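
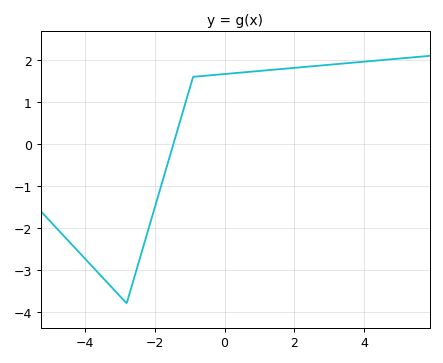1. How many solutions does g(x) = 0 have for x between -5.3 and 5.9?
1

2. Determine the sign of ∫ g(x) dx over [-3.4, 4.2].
positive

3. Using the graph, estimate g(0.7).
1.72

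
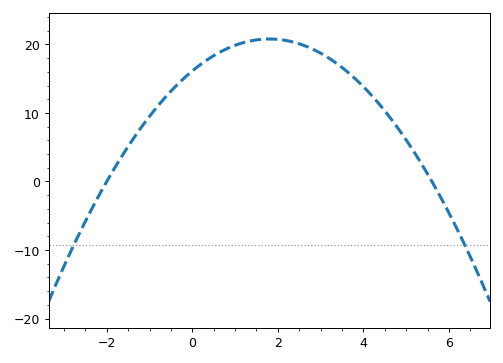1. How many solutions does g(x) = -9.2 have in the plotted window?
2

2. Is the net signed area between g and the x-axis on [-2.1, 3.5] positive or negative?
positive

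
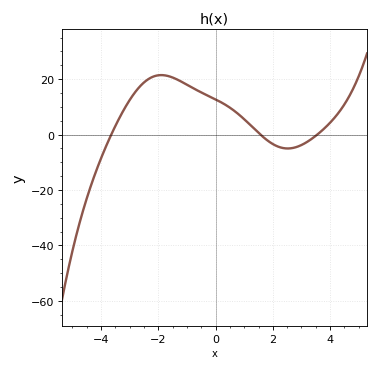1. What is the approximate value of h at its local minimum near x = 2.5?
-6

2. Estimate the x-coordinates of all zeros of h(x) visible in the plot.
-3.6, 1.6, 3.6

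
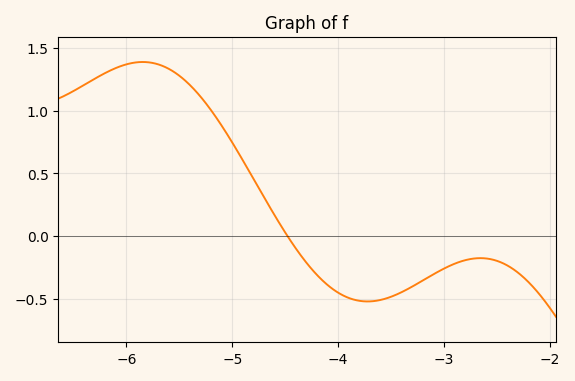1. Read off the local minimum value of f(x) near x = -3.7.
-0.5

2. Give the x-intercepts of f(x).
-4.5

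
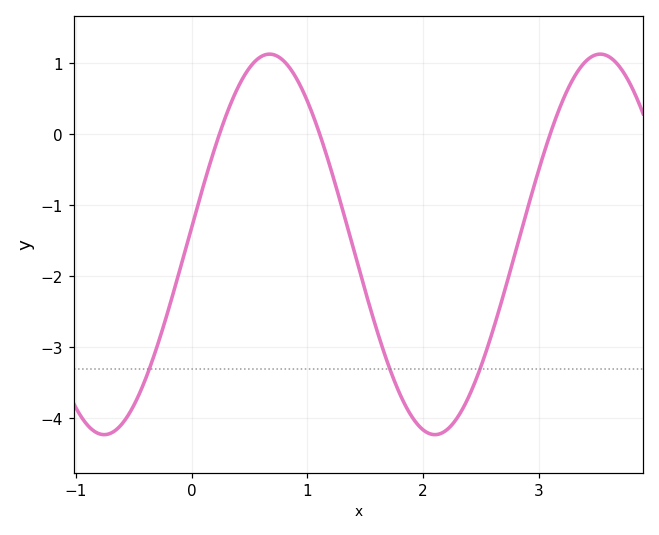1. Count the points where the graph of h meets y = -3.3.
3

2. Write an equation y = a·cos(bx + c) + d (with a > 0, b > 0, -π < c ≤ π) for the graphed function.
y = 2.68cos(2.2x - 1.48) - 1.55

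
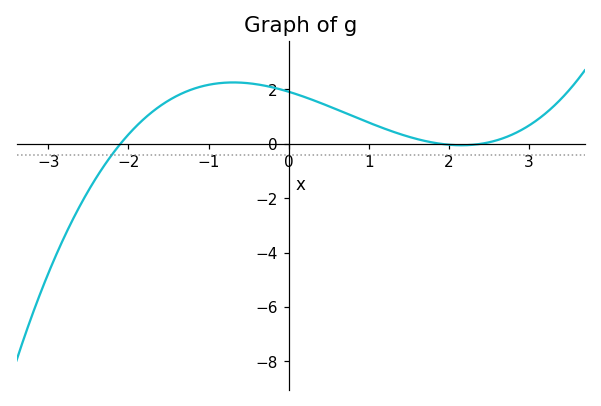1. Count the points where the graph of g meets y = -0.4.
1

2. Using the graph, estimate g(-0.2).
2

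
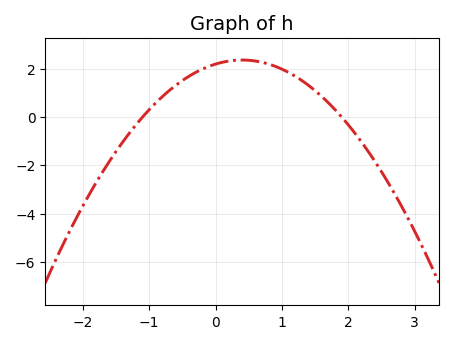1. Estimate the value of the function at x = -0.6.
1.31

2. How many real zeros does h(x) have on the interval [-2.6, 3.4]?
2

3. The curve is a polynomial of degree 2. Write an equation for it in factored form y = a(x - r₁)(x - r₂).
y = -1.05(x + 1.1)(x - 1.9)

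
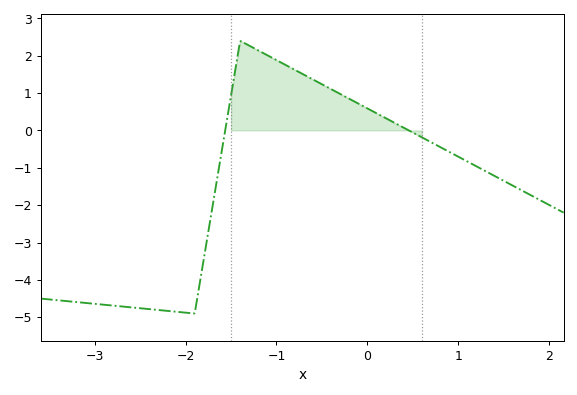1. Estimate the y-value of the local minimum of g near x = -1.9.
-4.9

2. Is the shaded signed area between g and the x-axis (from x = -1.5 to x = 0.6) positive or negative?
positive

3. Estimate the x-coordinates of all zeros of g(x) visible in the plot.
-1.56, 0.458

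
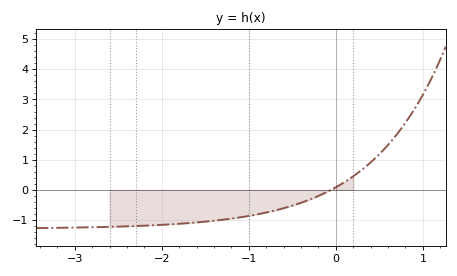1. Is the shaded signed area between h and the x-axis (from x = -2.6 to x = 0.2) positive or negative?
negative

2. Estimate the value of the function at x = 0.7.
1.84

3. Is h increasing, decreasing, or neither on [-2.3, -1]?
increasing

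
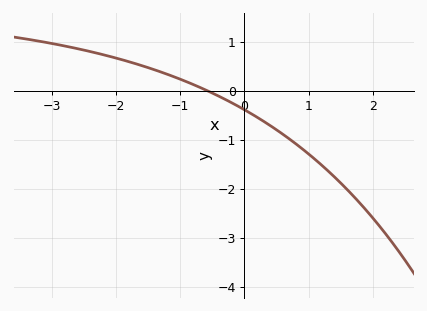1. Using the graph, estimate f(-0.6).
0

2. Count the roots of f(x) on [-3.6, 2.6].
1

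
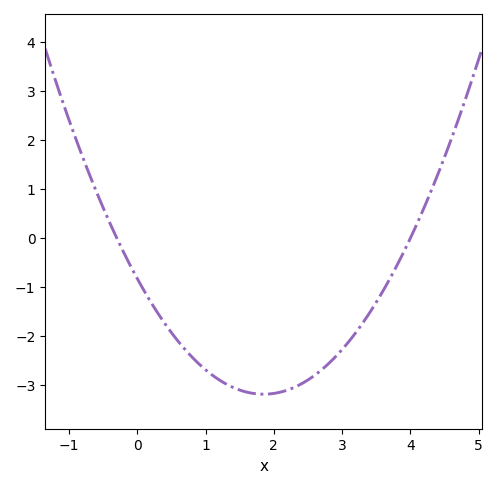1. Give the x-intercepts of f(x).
-0.3, 4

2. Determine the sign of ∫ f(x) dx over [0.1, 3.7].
negative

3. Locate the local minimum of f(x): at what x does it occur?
1.85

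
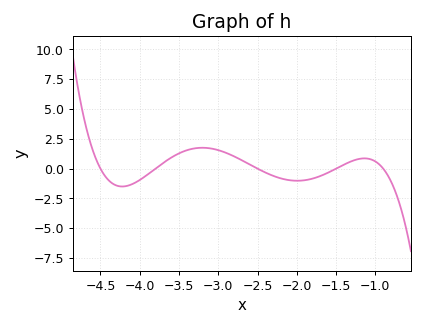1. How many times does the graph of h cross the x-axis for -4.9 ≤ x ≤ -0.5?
5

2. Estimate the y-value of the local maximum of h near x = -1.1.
0.8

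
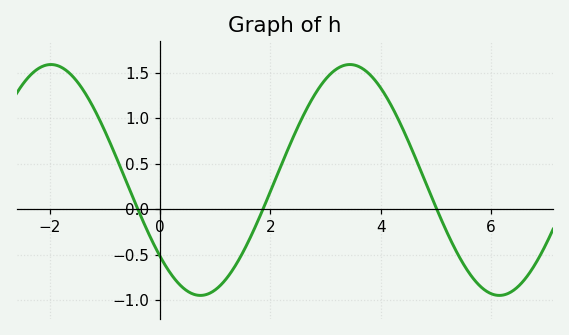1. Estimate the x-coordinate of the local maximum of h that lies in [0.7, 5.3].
3.44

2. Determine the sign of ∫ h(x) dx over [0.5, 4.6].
positive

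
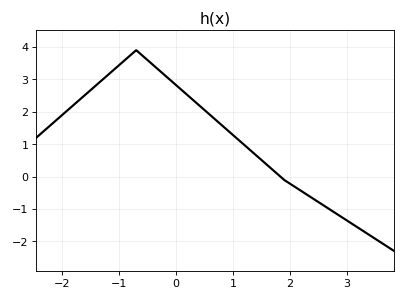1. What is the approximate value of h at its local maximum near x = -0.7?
3.9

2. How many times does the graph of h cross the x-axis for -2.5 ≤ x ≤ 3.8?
1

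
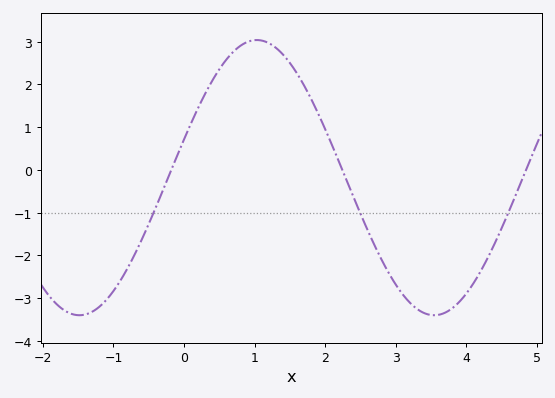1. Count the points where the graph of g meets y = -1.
3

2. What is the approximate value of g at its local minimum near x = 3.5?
-3.4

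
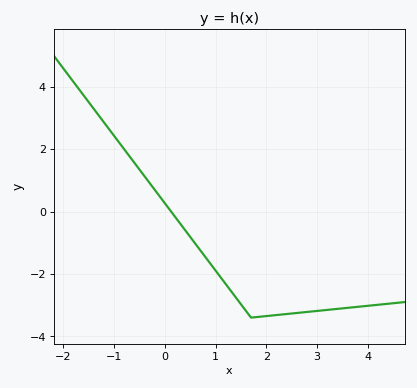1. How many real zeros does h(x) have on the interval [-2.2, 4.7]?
1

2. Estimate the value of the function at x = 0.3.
-0.379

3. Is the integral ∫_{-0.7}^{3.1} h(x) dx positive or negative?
negative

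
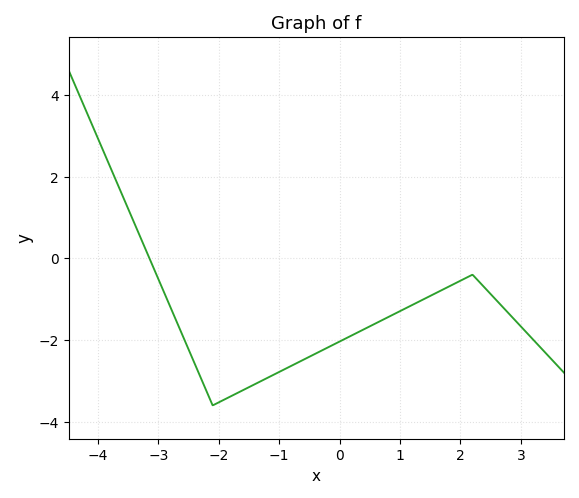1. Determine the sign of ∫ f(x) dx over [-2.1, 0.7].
negative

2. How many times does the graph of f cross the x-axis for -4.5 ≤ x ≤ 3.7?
1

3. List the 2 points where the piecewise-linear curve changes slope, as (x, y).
(-2.1, -3.6); (2.2, -0.4)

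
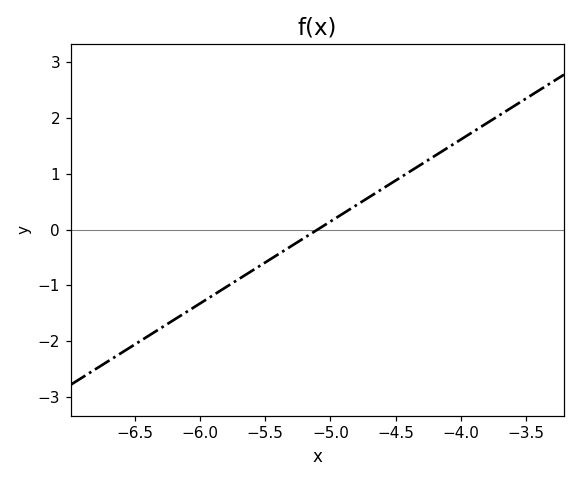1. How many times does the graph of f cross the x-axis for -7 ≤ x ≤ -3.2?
1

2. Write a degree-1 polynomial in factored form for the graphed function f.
y = 1.47(x + 5.1)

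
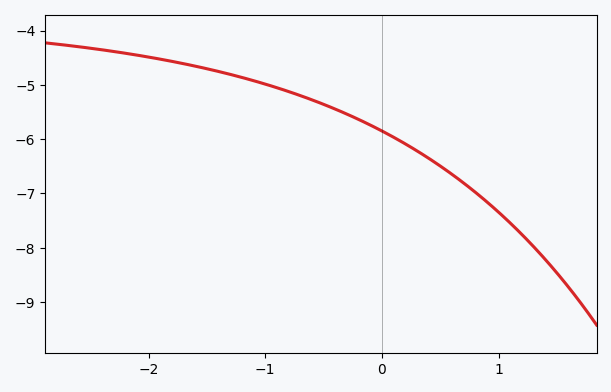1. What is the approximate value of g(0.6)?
-6.6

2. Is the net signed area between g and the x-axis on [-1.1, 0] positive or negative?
negative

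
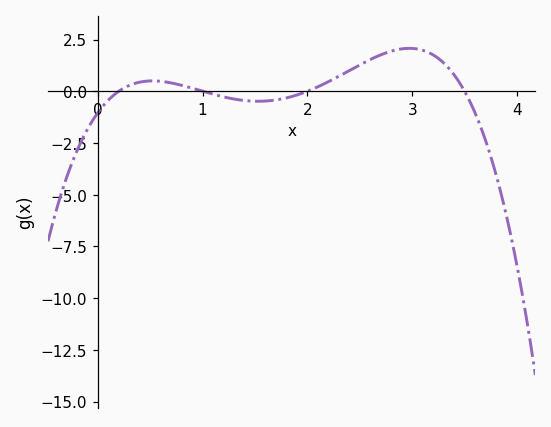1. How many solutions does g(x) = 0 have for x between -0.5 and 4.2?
4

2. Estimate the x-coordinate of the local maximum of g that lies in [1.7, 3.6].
2.97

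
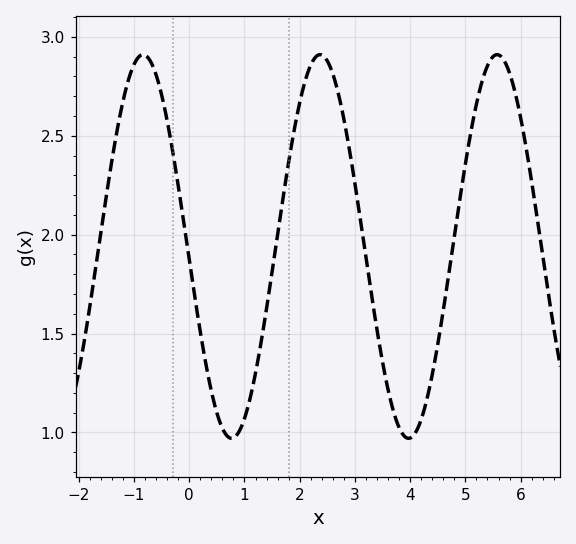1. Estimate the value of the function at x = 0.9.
1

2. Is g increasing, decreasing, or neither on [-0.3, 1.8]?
neither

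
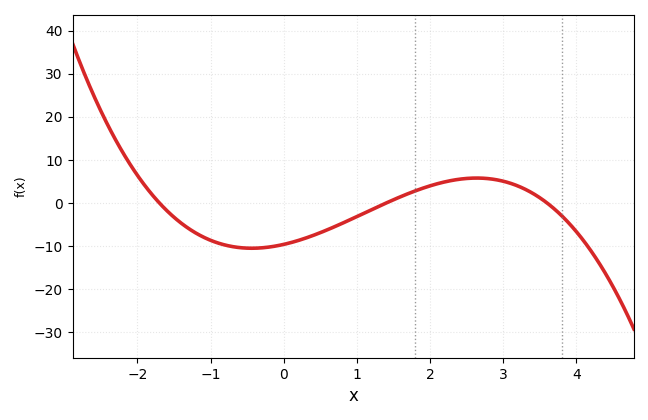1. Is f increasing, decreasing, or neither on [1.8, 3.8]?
neither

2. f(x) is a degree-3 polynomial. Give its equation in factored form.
y = -1.12(x + 1.7)(x - 1.4)(x - 3.6)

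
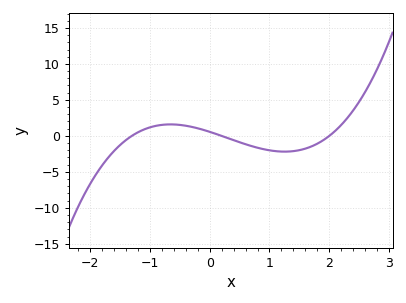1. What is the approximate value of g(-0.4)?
1.41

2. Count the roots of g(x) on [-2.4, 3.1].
3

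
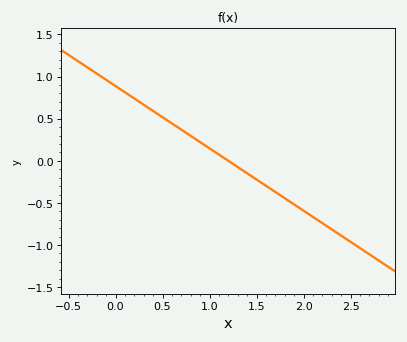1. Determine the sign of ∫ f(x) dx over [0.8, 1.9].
negative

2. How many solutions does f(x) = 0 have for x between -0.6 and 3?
1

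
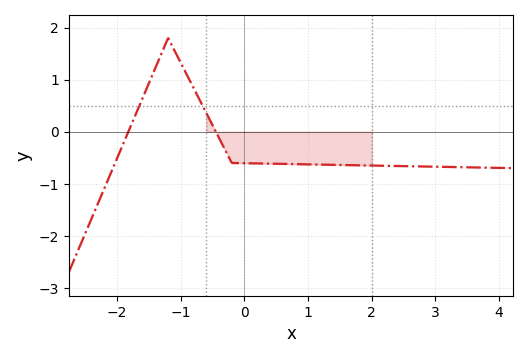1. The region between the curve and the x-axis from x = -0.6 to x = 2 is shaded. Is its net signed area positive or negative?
negative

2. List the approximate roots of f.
-1.8, -0.5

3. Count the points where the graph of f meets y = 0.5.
2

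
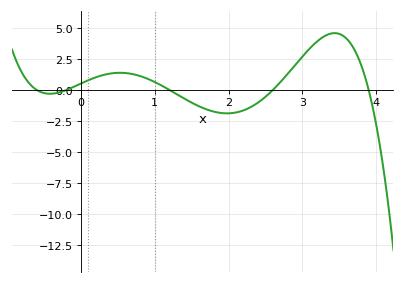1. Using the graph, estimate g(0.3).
1.2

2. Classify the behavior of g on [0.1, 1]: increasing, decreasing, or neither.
neither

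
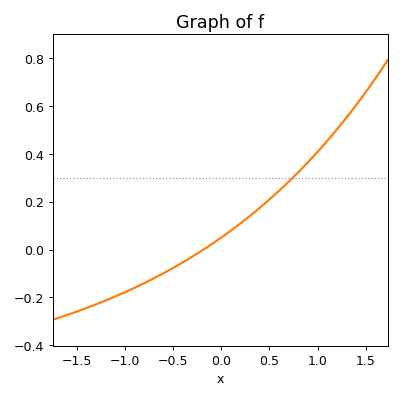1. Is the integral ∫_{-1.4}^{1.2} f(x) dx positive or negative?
positive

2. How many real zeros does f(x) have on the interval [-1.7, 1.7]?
1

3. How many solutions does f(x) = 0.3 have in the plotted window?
1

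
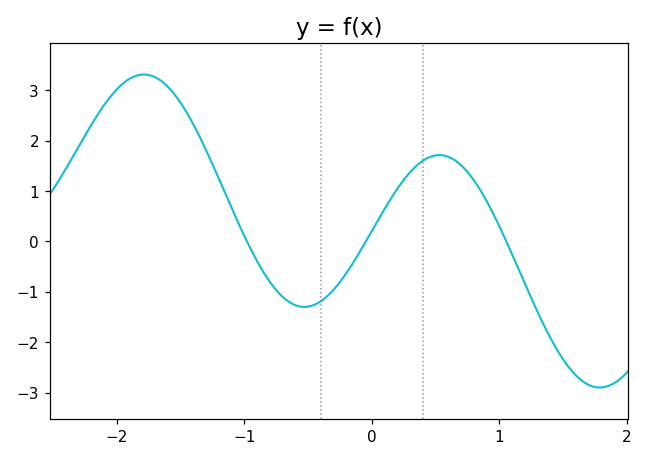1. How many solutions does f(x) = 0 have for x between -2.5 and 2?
3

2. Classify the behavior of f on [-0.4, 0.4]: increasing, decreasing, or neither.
increasing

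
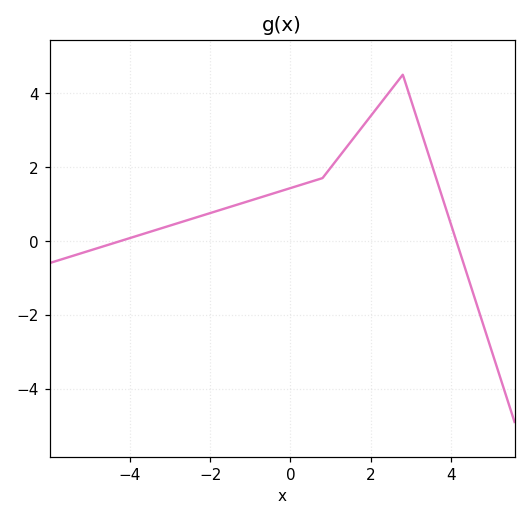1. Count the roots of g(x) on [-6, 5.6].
2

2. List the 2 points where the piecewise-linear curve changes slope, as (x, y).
(0.8, 1.7); (2.8, 4.5)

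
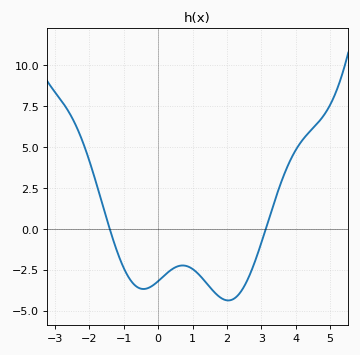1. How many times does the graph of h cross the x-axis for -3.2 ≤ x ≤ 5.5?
2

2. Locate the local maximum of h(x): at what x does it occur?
0.713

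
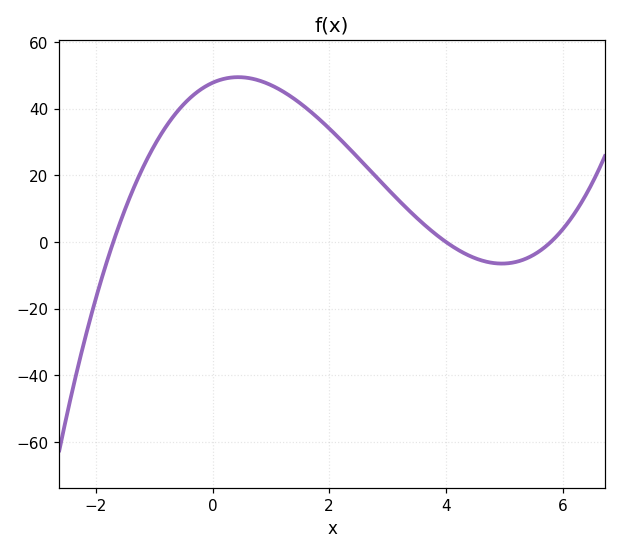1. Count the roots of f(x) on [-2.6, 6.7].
3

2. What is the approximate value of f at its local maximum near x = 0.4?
49.4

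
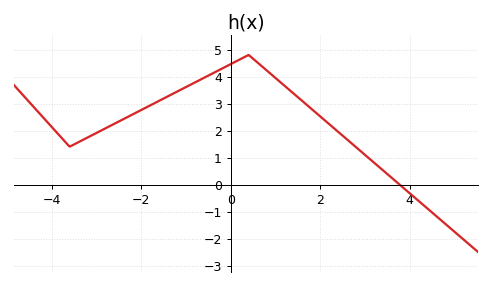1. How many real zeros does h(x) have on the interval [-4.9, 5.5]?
1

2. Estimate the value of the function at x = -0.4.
4.1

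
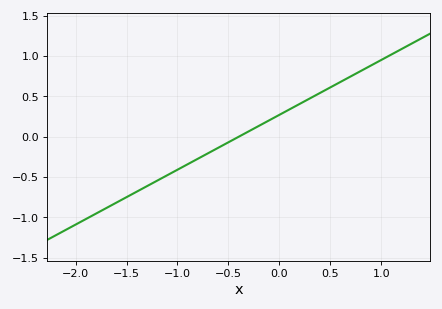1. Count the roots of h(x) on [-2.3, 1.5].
1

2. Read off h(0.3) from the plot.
0.5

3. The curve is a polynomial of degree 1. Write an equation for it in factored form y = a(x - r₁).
y = 0.68(x + 0.4)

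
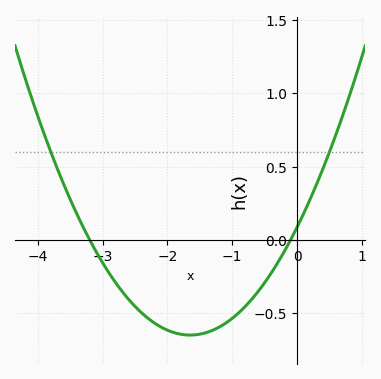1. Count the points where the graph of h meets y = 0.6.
2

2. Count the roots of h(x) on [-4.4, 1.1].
2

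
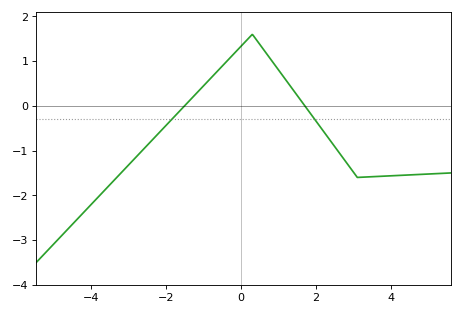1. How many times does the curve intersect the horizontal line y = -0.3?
2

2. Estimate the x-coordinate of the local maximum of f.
0.4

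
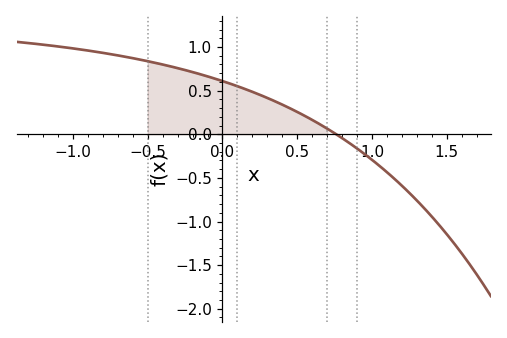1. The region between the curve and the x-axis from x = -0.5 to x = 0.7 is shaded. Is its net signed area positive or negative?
positive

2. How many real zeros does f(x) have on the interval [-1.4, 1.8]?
1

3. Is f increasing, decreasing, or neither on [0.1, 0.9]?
decreasing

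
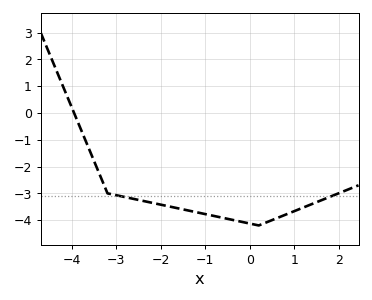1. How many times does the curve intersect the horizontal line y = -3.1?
2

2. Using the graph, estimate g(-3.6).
-1.4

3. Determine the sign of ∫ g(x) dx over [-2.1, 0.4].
negative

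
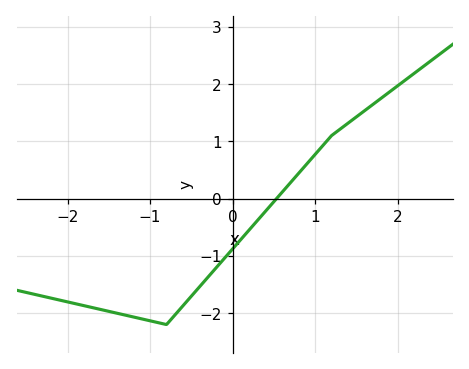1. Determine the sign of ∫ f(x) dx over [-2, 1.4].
negative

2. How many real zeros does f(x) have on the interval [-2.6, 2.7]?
1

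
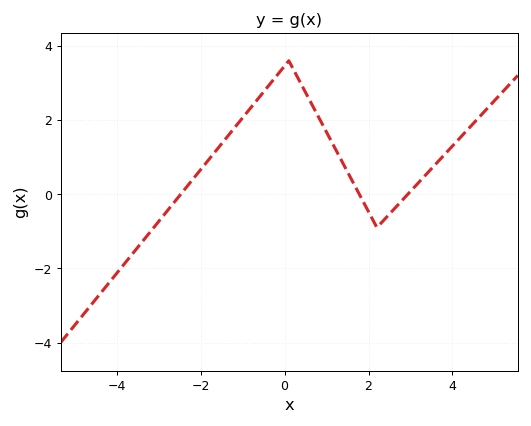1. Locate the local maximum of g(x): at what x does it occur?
0.099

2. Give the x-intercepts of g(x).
-2.47, 1.78, 2.94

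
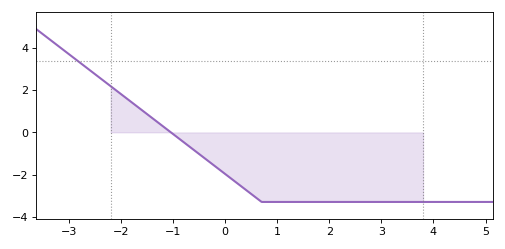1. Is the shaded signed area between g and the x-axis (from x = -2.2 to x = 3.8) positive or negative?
negative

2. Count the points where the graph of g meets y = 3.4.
1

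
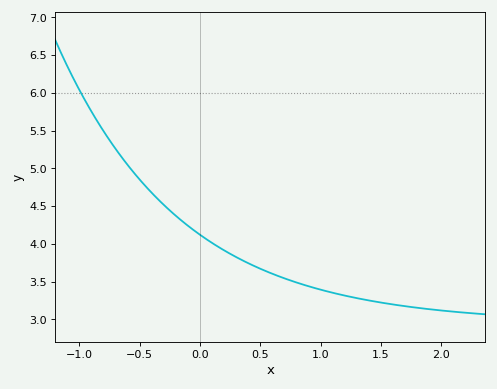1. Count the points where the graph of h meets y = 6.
1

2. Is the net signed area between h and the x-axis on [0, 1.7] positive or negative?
positive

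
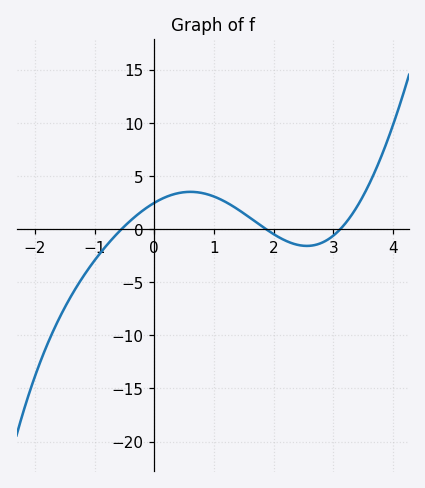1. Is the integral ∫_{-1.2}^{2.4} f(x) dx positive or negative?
positive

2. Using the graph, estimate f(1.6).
1.07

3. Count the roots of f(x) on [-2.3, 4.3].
3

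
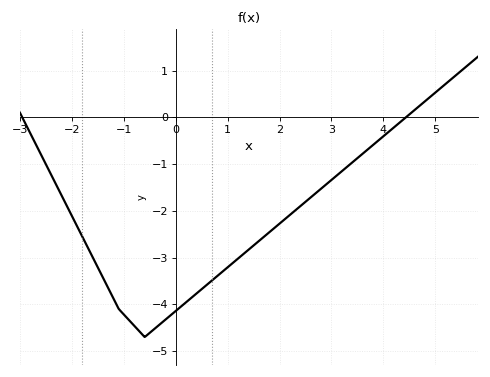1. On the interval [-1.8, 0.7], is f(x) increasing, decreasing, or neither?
neither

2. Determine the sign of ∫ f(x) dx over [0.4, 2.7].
negative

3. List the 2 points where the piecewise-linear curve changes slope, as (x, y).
(-1.1, -4.1); (-0.6, -4.7)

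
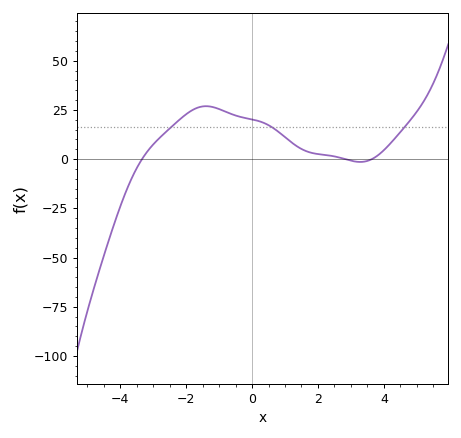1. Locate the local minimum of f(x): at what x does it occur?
3.28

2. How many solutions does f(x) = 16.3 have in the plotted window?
3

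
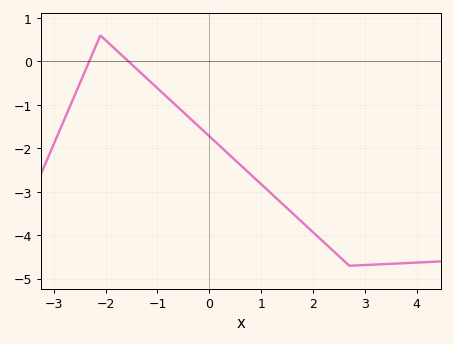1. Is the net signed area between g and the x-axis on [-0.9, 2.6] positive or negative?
negative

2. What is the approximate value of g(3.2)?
-4.67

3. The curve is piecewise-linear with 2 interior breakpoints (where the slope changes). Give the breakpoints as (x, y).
(-2.1, 0.6); (2.7, -4.7)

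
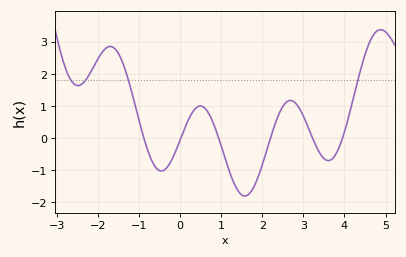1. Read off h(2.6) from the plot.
1.1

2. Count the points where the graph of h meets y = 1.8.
4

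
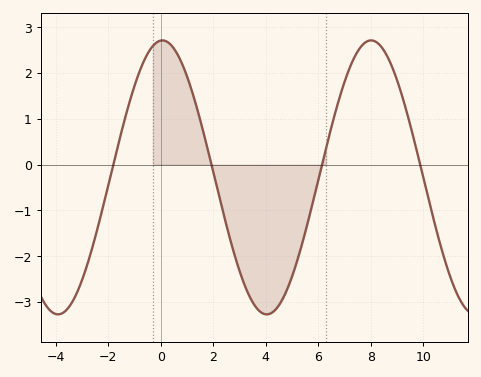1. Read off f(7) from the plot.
1.8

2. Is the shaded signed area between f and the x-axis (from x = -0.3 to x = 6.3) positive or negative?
negative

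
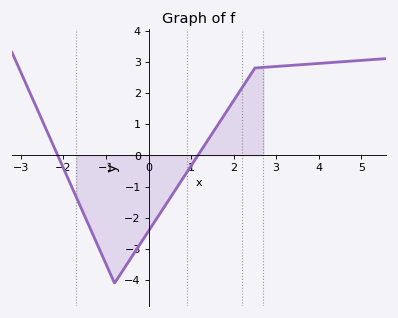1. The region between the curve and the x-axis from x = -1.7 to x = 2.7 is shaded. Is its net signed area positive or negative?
negative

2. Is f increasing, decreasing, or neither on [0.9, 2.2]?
increasing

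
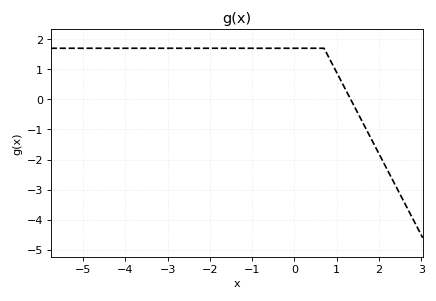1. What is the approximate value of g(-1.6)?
1.7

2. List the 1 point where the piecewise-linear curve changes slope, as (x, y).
(0.7, 1.7)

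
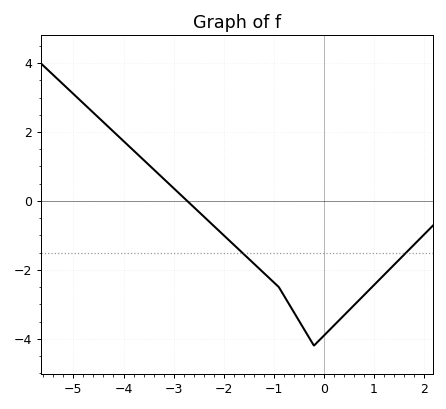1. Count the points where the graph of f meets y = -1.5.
2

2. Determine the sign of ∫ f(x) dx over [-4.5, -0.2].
negative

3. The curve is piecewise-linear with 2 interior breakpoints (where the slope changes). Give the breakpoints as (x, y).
(-0.9, -2.5); (-0.2, -4.2)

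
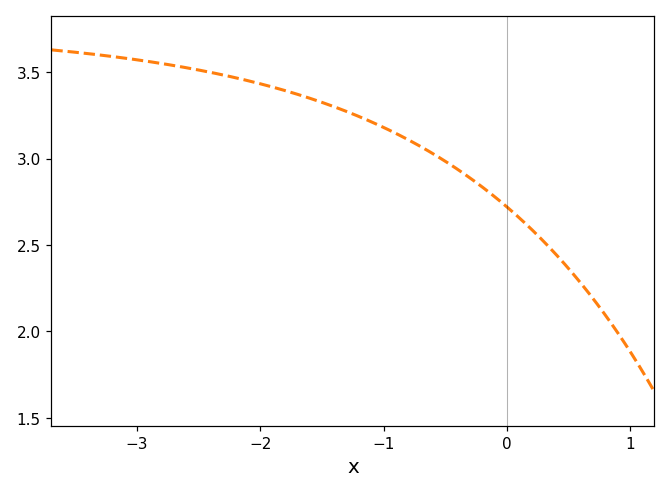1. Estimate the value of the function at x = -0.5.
3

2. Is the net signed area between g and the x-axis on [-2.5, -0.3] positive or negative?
positive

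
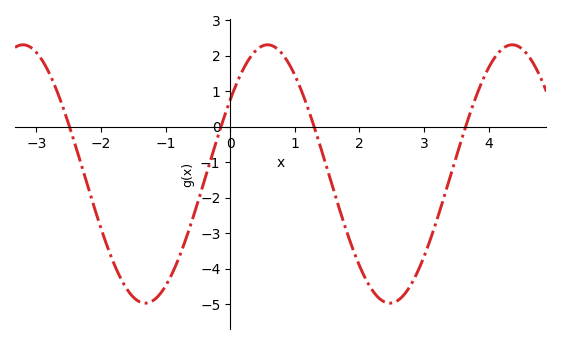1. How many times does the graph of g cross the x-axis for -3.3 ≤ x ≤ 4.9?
4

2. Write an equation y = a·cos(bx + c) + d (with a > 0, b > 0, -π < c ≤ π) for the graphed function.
y = 3.64cos(1.66x - 0.96) - 1.33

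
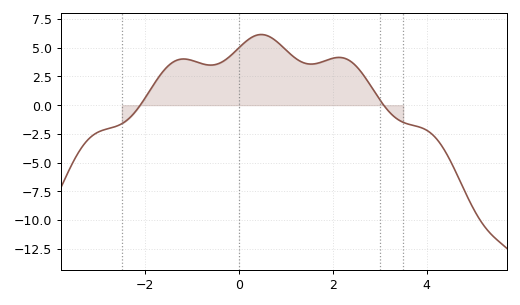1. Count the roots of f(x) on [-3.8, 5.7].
2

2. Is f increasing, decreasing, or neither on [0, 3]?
neither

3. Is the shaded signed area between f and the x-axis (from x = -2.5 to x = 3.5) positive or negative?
positive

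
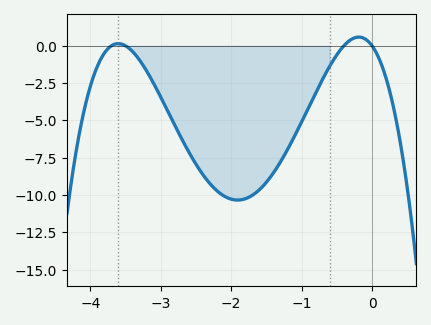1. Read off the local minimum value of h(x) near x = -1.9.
-10.4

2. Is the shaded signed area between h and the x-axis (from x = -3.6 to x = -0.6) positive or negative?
negative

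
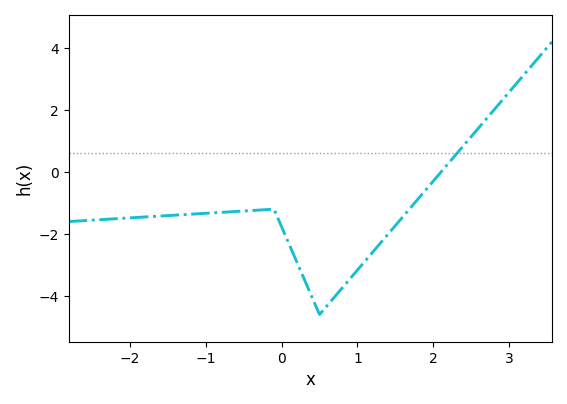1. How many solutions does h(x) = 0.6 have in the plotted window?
1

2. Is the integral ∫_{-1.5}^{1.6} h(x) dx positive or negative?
negative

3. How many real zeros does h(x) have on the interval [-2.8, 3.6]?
1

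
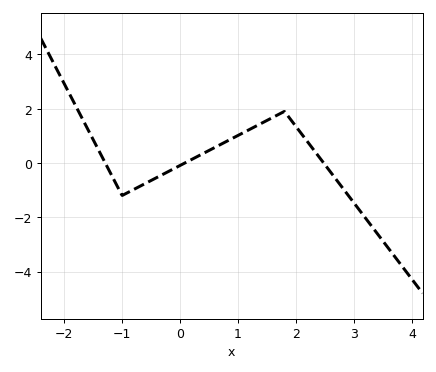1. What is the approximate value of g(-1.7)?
1.6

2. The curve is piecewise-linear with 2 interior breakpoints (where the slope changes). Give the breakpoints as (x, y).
(-1, -1.2); (1.8, 1.9)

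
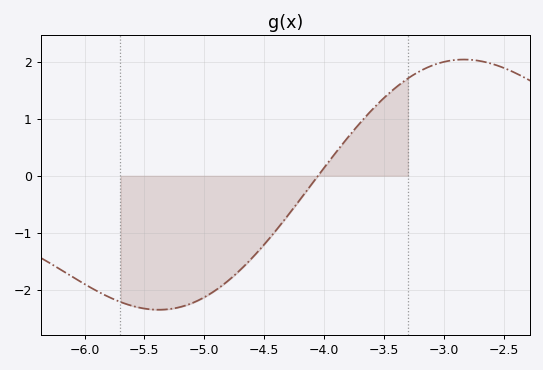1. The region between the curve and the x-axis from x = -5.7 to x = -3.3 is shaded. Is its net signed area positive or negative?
negative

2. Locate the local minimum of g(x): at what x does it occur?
-5.38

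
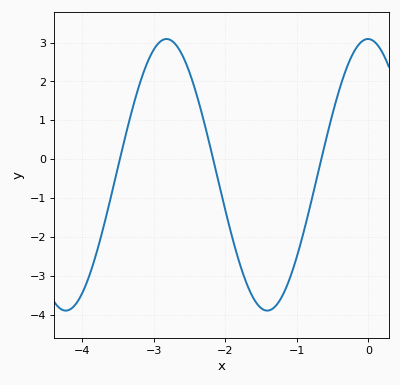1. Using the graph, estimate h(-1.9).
-2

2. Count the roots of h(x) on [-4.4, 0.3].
3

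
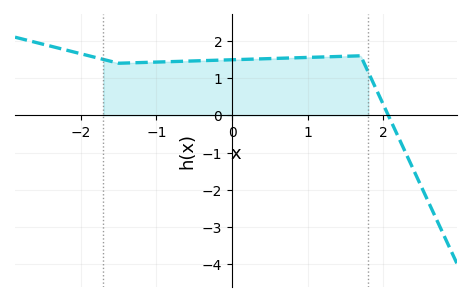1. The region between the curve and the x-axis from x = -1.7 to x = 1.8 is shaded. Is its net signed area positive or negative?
positive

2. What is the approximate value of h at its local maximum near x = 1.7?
1.6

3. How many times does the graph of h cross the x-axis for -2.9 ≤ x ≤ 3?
1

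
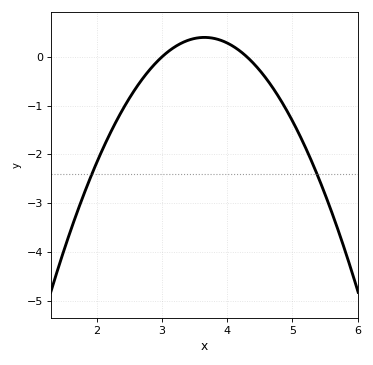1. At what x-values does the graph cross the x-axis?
3, 4.3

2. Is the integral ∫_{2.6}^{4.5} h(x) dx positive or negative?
positive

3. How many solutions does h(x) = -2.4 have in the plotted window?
2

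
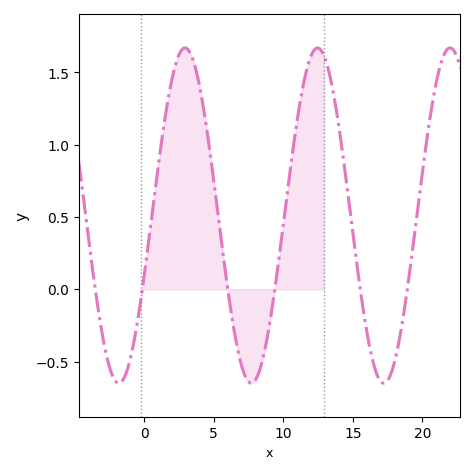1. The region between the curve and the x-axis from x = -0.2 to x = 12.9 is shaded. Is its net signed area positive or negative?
positive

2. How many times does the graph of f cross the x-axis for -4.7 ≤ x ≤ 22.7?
6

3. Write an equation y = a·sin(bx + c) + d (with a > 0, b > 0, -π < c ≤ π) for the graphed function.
y = 1.16sin(0.66x - 0.37) + 0.51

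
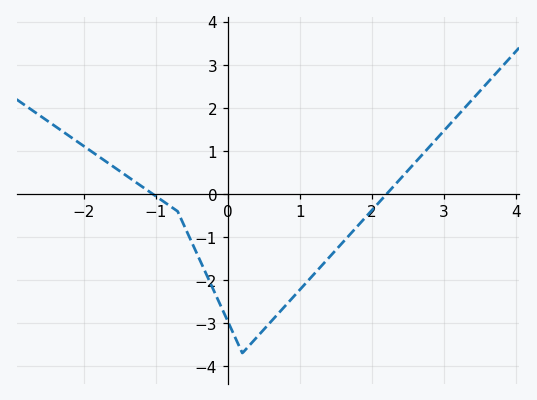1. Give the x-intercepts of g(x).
-1, 2.2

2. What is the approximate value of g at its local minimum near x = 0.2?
-3.7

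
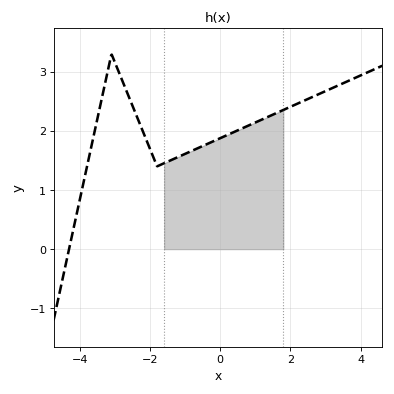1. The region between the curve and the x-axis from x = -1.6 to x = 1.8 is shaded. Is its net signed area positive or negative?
positive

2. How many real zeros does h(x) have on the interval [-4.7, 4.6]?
1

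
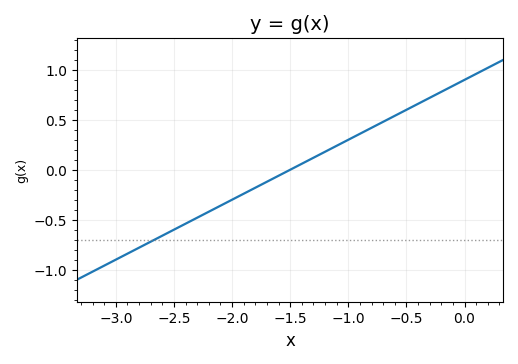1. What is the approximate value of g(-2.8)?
-0.8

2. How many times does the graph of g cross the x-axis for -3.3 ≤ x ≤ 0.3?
1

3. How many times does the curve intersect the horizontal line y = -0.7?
1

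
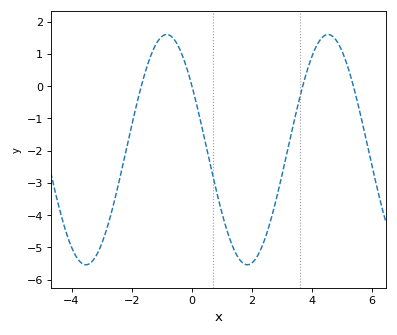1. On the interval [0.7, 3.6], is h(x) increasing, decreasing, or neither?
neither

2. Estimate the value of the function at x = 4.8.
1.43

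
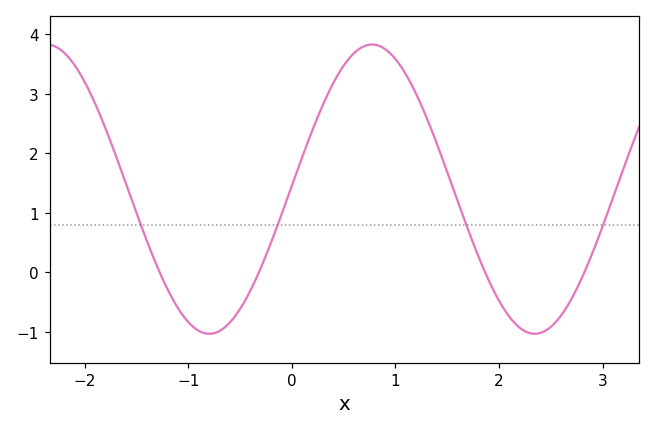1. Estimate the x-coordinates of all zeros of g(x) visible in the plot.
-1.27, -0.317, 1.87, 2.82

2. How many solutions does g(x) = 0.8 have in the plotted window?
4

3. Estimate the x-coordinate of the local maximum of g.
0.776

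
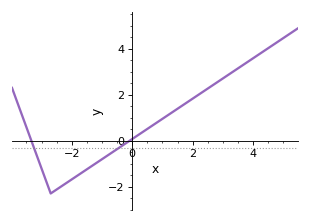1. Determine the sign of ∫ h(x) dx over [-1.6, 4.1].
positive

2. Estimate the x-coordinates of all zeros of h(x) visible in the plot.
-3.4, 0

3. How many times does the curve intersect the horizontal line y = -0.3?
2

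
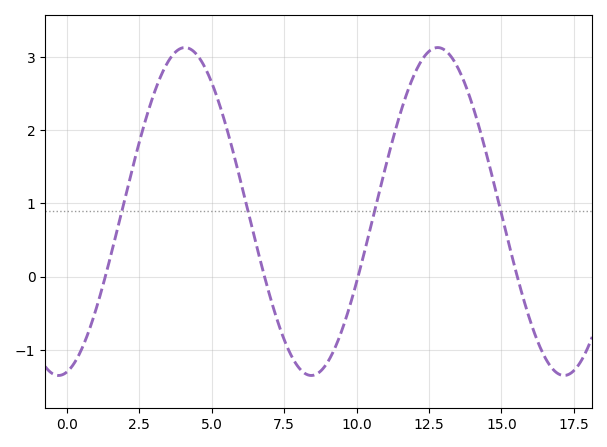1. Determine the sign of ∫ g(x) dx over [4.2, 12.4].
positive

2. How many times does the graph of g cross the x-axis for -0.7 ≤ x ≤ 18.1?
4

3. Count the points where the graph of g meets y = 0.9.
4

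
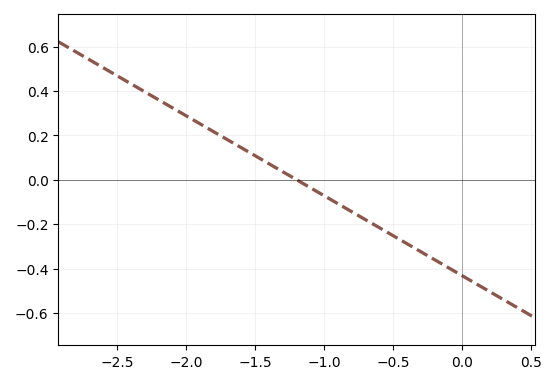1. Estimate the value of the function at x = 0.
-0.44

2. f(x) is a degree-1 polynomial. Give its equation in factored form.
y = -0.36(x + 1.2)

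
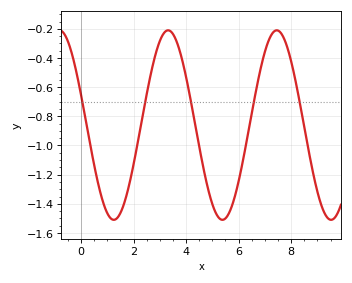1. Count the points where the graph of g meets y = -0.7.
5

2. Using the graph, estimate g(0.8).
-1.36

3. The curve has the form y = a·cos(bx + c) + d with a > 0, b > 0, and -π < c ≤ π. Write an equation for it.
y = 0.65cos(1.5x + 1.2) - 0.86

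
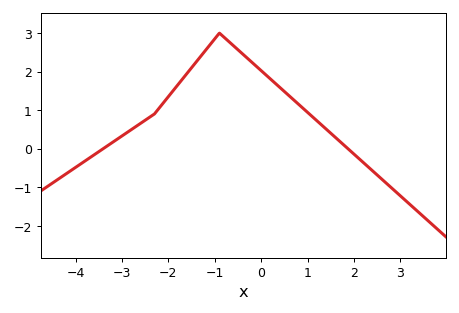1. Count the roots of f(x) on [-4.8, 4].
2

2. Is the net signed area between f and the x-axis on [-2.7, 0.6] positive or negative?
positive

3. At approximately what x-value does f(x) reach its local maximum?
-0.9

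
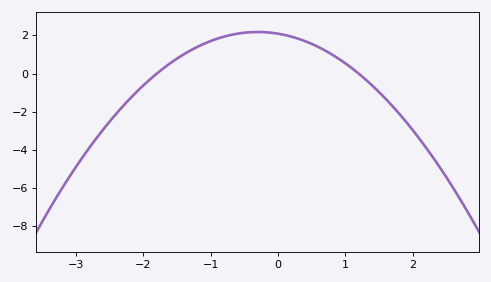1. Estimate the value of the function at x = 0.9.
0.786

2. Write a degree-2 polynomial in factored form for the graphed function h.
y = -0.97(x + 1.8)(x - 1.2)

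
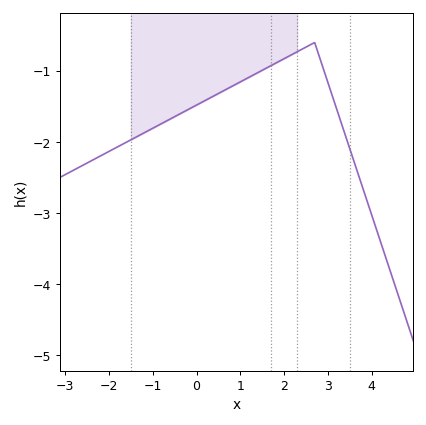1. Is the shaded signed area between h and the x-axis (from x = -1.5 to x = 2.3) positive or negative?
negative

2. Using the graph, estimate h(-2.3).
-2.2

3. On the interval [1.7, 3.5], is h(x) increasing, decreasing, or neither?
neither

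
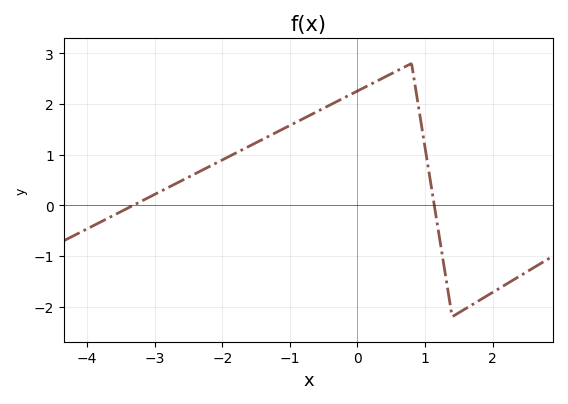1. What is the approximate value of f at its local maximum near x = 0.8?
2.8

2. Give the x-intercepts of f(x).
-3.32, 1.14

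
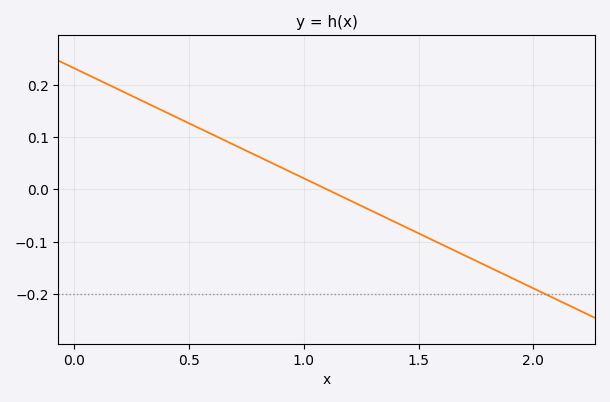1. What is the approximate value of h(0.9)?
0.042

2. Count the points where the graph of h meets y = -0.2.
1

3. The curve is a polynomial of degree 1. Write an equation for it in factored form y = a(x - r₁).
y = -0.21(x - 1.1)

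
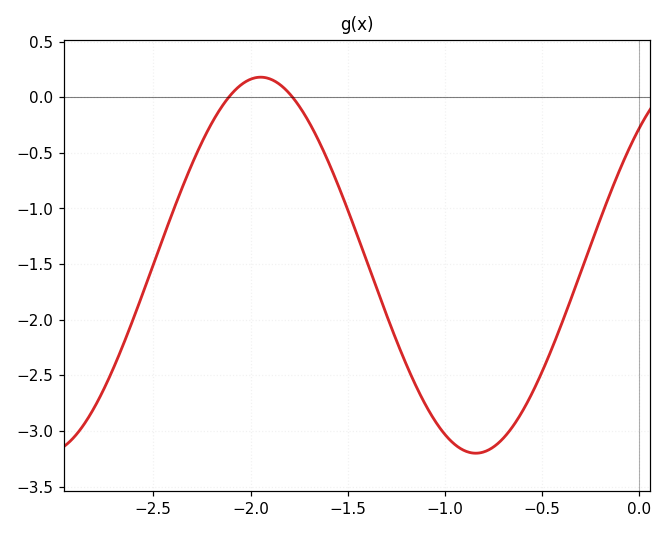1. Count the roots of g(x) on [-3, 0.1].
2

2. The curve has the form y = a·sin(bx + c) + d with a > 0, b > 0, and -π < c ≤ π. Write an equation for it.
y = 1.69sin(2.84x + 0.82) - 1.51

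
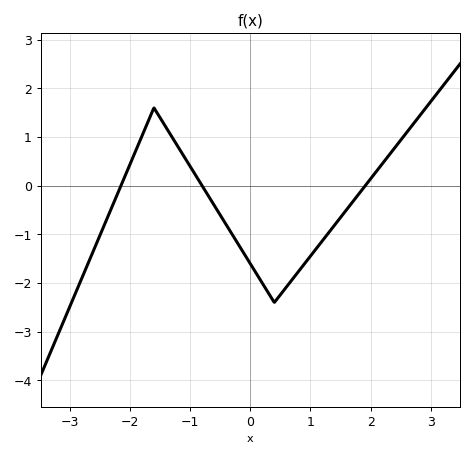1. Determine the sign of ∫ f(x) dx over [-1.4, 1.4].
negative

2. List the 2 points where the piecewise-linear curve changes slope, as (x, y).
(-1.6, 1.6); (0.4, -2.4)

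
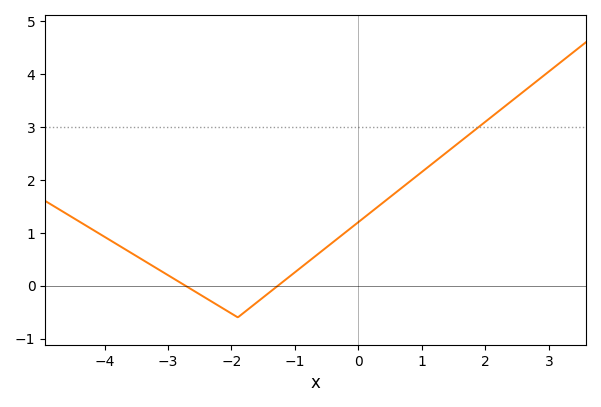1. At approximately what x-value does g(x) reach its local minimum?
-1.9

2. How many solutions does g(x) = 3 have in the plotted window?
1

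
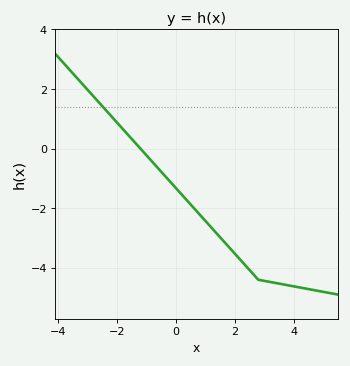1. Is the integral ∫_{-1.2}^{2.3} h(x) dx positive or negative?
negative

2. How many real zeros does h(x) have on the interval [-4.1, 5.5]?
1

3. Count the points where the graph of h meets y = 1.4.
1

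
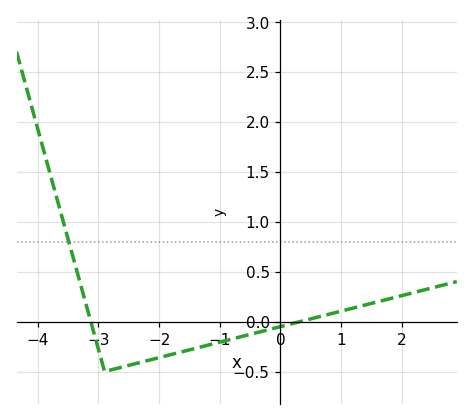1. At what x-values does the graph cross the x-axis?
-3.13, 0.327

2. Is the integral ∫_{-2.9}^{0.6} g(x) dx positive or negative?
negative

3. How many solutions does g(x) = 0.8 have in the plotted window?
1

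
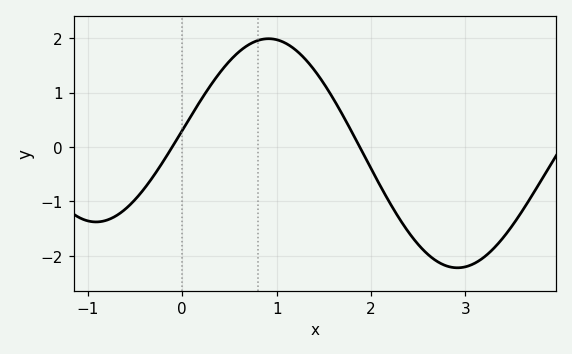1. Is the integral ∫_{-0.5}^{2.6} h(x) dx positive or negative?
positive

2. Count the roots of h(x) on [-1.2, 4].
2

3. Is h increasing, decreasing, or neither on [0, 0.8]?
increasing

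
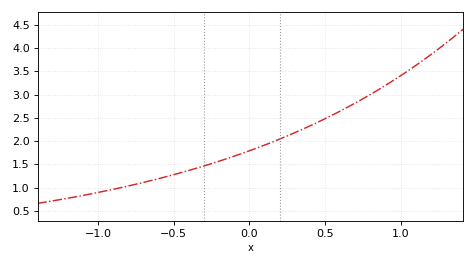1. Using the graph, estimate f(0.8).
3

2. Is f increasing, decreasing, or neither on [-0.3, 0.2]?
increasing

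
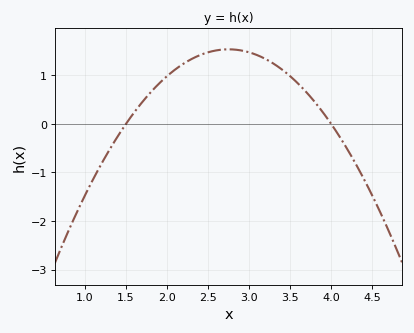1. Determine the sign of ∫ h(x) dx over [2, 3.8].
positive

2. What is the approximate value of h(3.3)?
1.2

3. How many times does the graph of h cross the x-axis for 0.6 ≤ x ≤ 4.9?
2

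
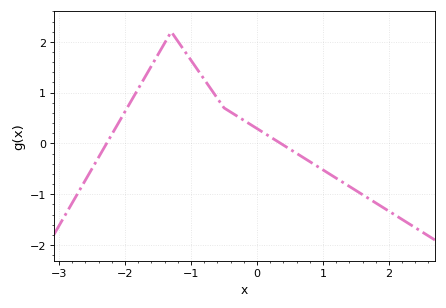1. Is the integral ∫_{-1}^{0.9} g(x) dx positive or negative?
positive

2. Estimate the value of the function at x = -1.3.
2.2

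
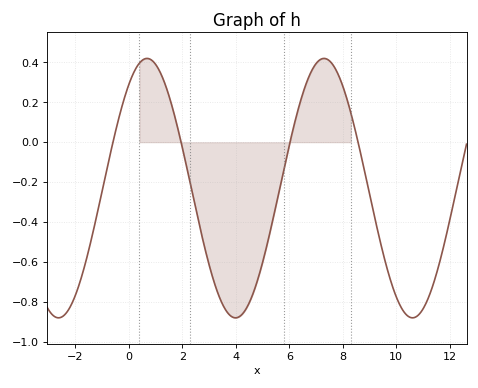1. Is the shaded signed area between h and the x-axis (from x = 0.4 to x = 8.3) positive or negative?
negative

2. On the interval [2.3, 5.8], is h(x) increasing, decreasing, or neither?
neither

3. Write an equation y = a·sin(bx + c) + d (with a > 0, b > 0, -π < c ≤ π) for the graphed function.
y = 0.65sin(0.95x + 0.92) - 0.23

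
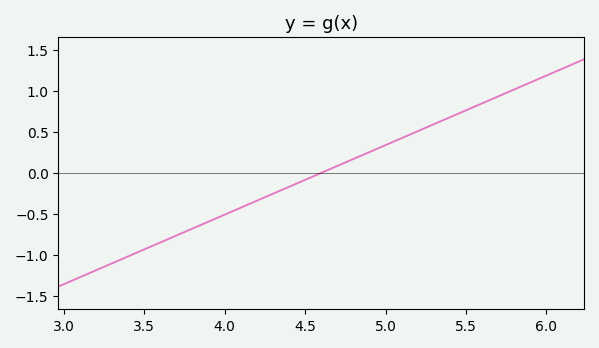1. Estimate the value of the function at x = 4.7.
0.1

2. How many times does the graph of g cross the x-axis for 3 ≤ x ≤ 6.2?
1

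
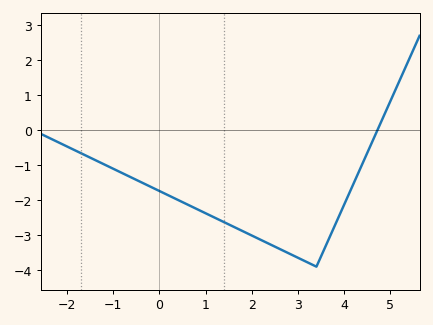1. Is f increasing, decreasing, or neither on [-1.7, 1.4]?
decreasing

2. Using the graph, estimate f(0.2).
-1.9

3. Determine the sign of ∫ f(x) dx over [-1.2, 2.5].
negative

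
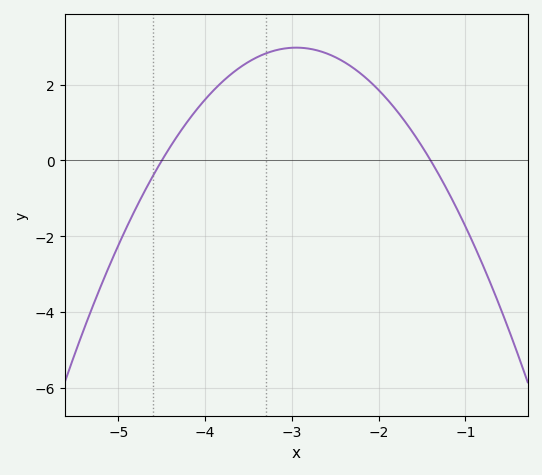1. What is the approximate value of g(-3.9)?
1.86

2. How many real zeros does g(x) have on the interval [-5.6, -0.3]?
2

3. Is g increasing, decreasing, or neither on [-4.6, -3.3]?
increasing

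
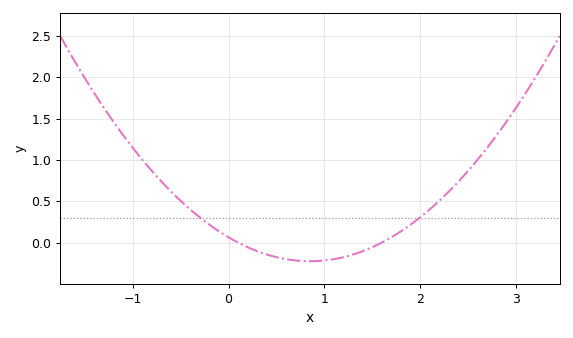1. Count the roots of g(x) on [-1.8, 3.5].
2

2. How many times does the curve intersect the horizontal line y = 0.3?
2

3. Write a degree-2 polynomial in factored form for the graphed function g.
y = 0.4(x - 0.1)(x - 1.6)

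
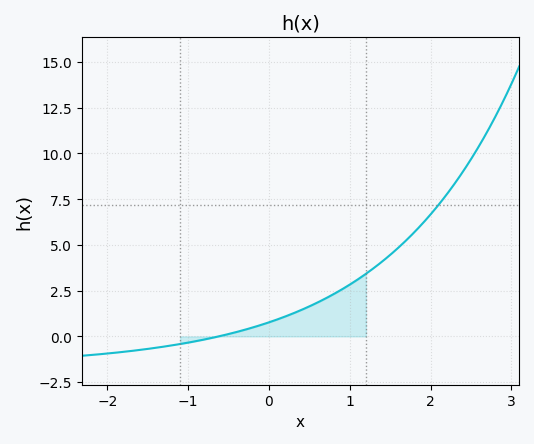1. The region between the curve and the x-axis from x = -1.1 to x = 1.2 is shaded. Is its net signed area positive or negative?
positive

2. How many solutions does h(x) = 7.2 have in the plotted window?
1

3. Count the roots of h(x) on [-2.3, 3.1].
1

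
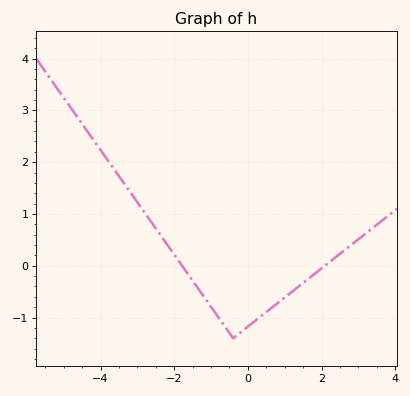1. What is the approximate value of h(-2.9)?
1.1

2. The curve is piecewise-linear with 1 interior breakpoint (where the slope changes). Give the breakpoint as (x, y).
(-0.4, -1.4)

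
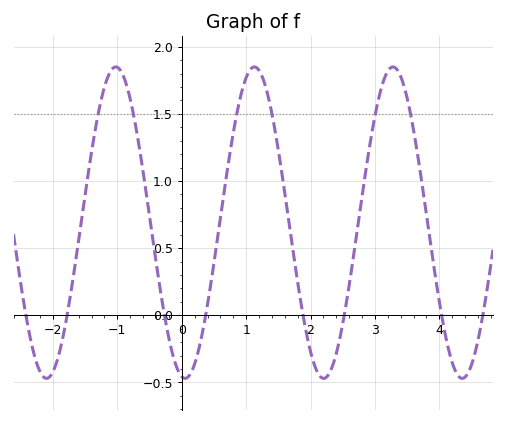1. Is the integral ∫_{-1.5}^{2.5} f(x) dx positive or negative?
positive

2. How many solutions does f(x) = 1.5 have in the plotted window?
6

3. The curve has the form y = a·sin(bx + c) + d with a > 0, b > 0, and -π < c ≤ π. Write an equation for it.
y = 1.16sin(2.92x - 1.72) + 0.69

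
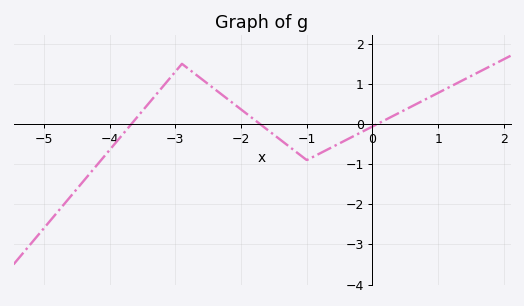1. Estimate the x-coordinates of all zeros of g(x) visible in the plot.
-3.6, -1.8, 0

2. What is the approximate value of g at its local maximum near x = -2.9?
1.5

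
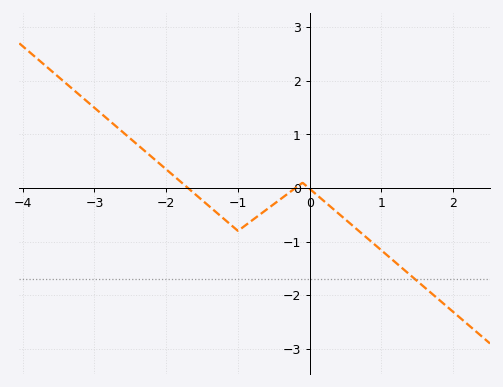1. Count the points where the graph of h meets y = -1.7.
1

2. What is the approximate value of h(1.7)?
-1.97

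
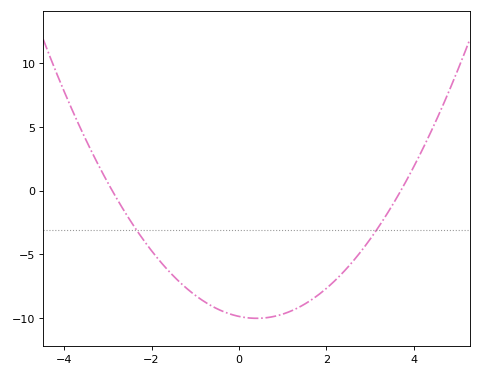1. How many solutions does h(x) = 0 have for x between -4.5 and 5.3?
2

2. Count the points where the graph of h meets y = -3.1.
2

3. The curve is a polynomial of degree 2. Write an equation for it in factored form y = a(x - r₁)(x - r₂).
y = 0.92(x + 2.9)(x - 3.7)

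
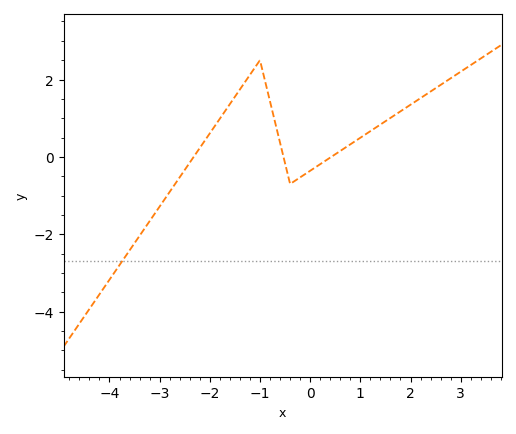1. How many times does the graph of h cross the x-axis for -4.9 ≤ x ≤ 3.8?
3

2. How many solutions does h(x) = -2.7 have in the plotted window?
1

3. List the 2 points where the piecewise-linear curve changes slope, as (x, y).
(-1, 2.5); (-0.4, -0.7)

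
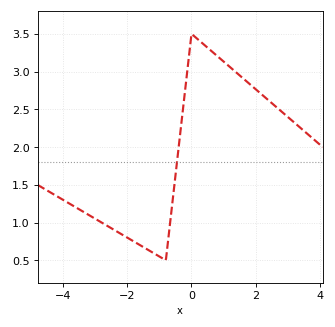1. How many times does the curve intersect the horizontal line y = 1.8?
1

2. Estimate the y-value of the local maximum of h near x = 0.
3.5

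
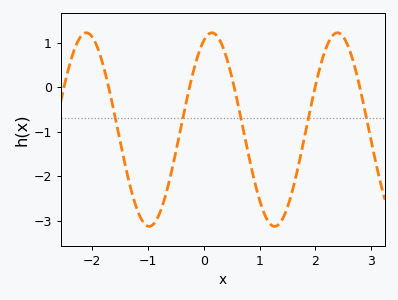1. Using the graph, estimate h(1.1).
-2.89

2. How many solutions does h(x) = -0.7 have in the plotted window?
5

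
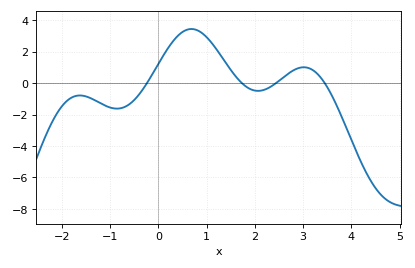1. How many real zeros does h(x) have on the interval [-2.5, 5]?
4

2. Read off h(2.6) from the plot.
0.389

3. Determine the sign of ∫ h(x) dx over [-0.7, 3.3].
positive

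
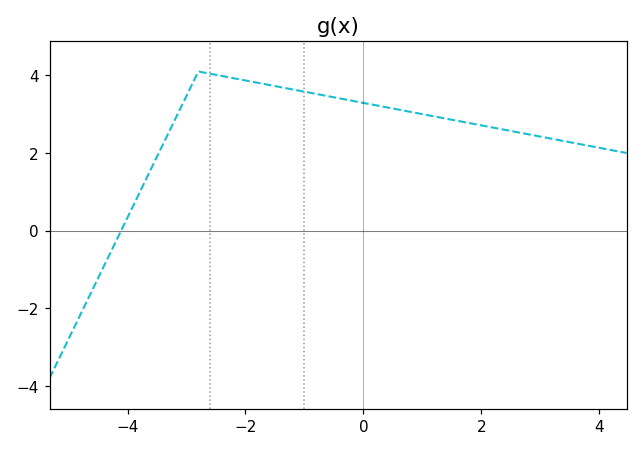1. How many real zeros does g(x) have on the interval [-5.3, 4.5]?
1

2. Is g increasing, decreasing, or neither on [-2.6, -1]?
decreasing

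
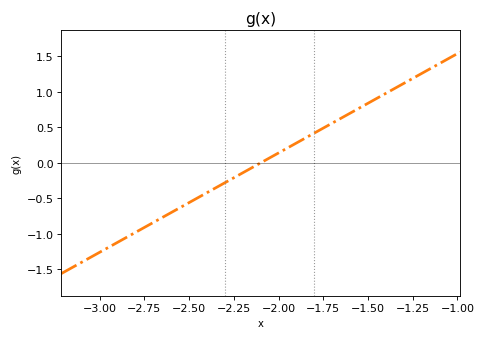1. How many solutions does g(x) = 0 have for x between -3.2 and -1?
1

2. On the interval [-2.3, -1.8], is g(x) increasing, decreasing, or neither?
increasing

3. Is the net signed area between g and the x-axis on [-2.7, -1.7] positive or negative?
negative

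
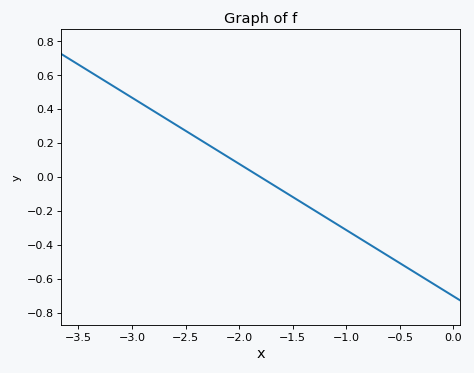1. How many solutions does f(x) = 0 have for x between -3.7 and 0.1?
1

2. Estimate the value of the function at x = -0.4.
-0.54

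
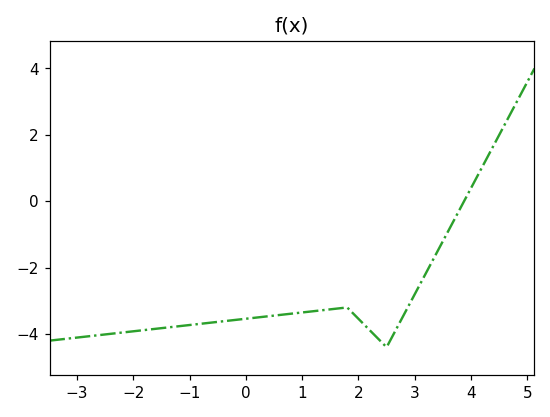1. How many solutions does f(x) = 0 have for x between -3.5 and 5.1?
1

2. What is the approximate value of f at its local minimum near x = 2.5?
-4.4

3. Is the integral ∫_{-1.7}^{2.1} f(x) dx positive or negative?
negative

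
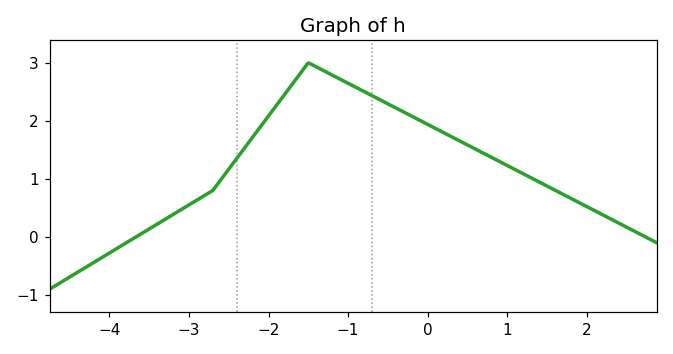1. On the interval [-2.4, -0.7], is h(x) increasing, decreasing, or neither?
neither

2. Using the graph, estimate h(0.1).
1.87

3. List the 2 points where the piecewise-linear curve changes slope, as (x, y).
(-2.7, 0.8); (-1.5, 3)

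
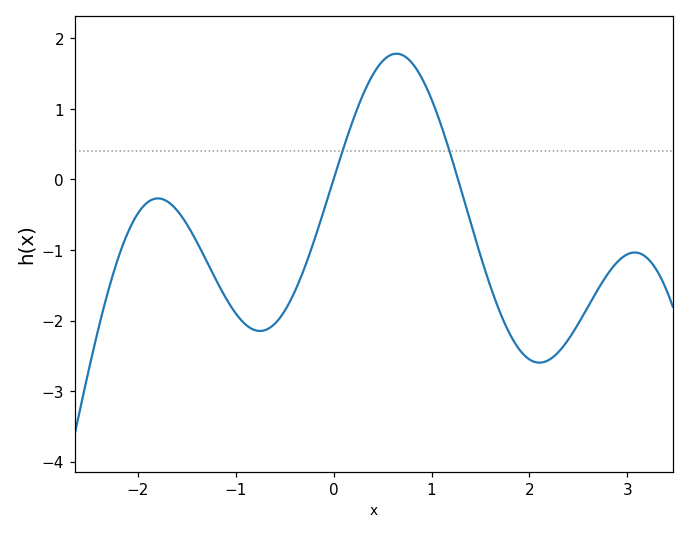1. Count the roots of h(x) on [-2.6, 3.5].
2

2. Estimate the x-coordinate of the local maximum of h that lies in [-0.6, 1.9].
0.643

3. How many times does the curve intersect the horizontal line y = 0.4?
2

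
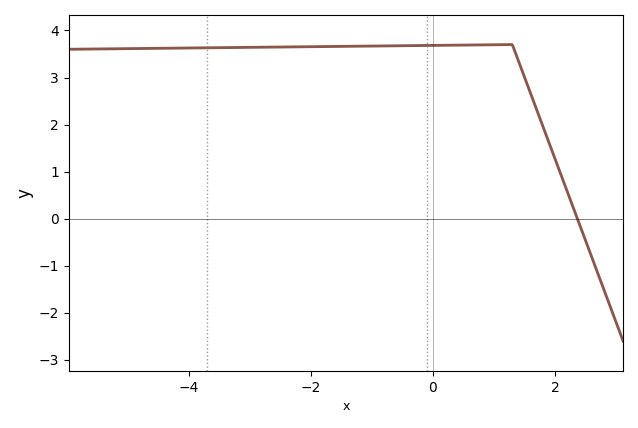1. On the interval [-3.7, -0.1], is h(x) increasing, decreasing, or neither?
increasing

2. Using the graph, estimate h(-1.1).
3.67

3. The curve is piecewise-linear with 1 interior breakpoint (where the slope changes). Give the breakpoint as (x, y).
(1.3, 3.7)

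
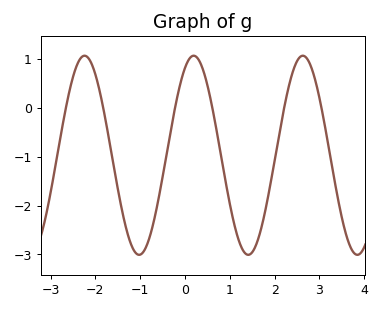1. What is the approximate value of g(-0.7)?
-2.3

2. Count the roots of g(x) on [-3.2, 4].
6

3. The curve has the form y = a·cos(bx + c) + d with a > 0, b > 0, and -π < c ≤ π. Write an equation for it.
y = 2.04cos(2.6x - 0.5) - 0.97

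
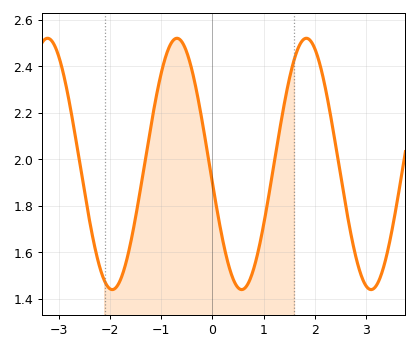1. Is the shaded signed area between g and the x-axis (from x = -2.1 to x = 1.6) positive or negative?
positive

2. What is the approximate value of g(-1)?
2.36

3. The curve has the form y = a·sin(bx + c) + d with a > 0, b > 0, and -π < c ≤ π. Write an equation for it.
y = 0.54sin(2.5x - 3) + 1.98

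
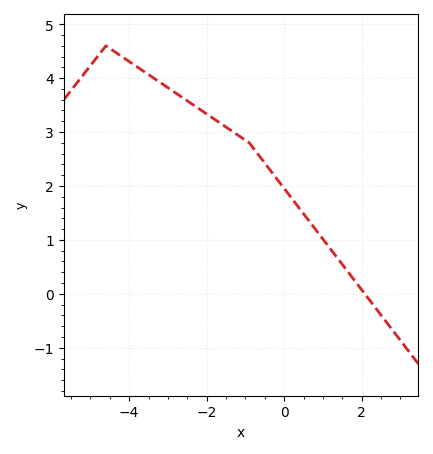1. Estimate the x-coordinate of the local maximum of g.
-4.6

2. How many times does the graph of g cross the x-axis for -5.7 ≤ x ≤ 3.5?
1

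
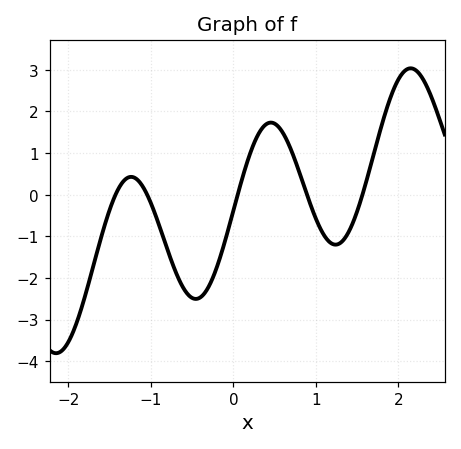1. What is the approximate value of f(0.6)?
1.49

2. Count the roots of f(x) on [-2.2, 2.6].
5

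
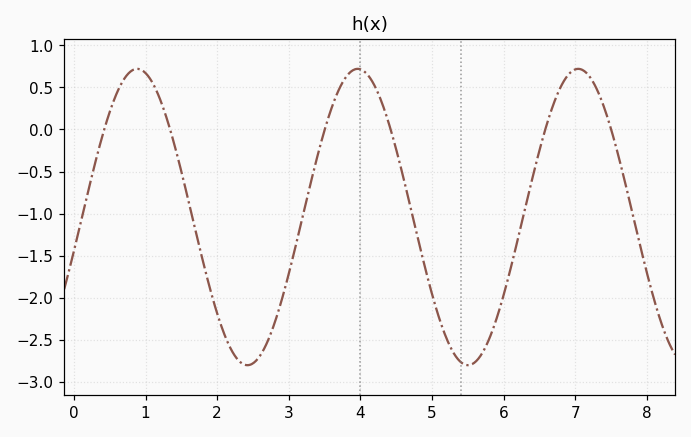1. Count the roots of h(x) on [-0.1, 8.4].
6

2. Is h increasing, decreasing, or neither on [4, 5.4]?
decreasing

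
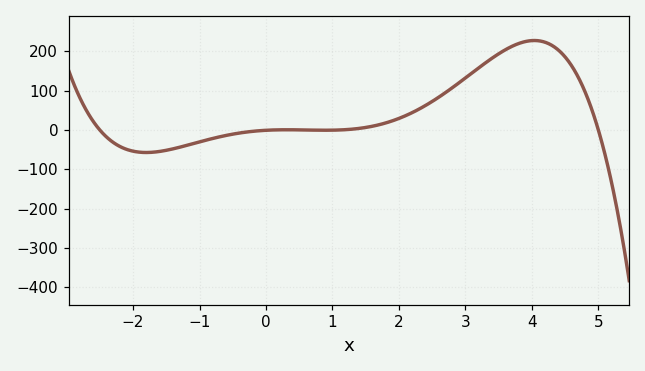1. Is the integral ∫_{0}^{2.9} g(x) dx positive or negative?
positive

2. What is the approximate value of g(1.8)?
17.9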